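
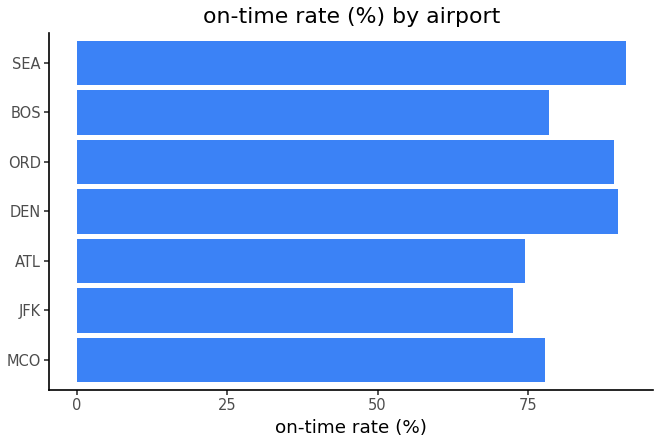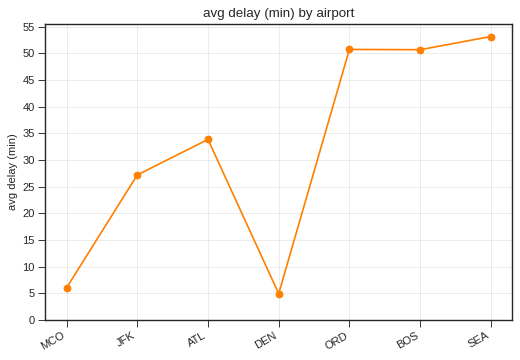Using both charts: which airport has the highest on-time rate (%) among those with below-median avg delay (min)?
DEN

Chart 2 median avg delay (min) ≈ 35; below-median airports: MCO, JFK, DEN. Among those, DEN has the highest on-time rate (%) (≈ 90).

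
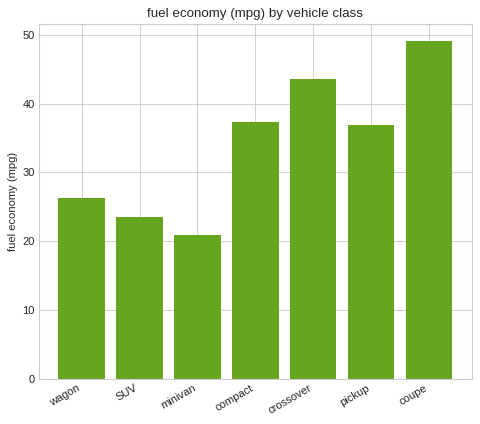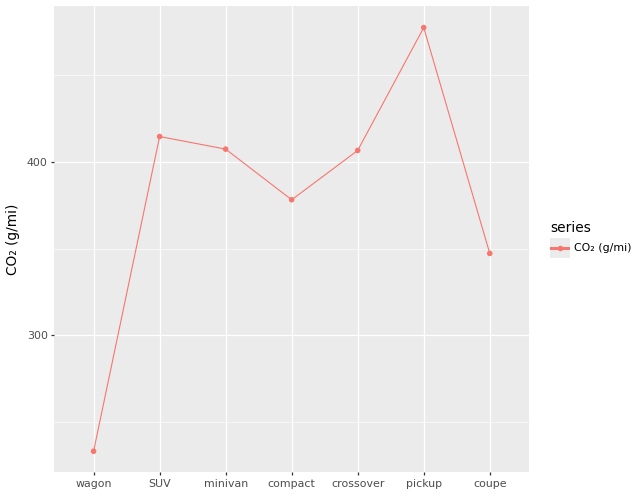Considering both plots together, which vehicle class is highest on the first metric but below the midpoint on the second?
coupe

Chart 2 median CO₂ (g/mi) ≈ 400; below-median vehicle classes: wagon, compact, coupe. Among those, coupe has the highest fuel economy (mpg) (≈ 50).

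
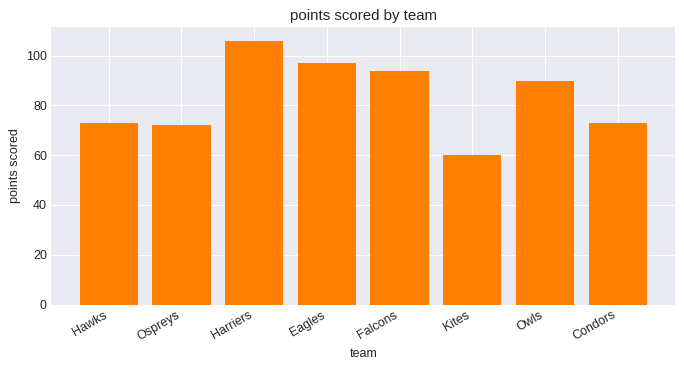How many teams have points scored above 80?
4

Above 80: Harriers, Eagles, Falcons, Owls.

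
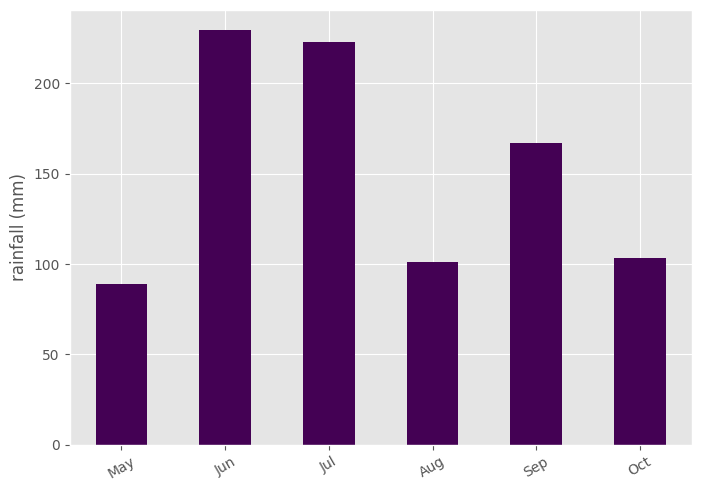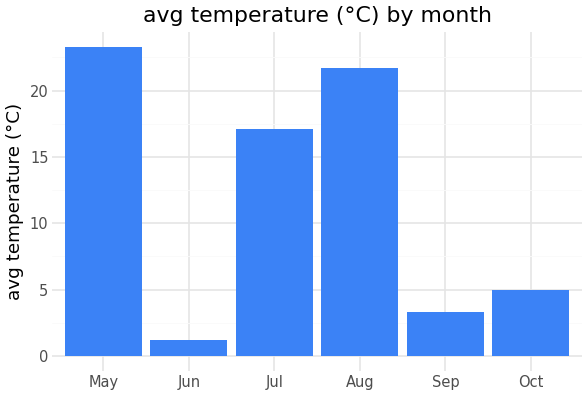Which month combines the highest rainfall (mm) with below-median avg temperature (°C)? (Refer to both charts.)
Chart 2 median avg temperature (°C) ≈ 10; below-median months: Jun, Sep, Oct. Among those, Jun has the highest rainfall (mm) (≈ 225).

Jun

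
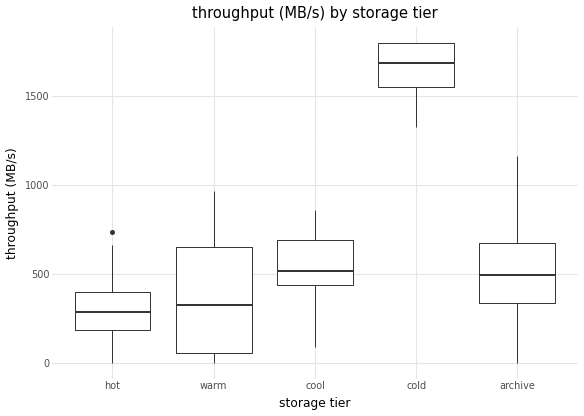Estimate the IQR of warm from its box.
≈ 600

Q3 ≈ 600, Q1 ≈ 0; IQR ≈ 600.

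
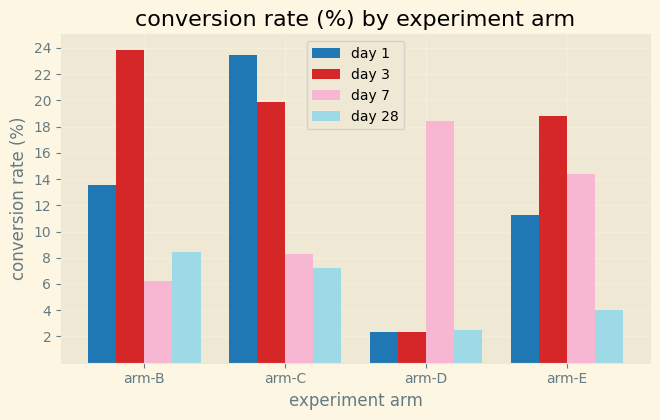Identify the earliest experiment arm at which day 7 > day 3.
arm-D

arm-C: day 7 ≈ 8 vs day 3 ≈ 20 (not yet); arm-D: day 7 ≈ 18 vs day 3 ≈ 2 (first crossover).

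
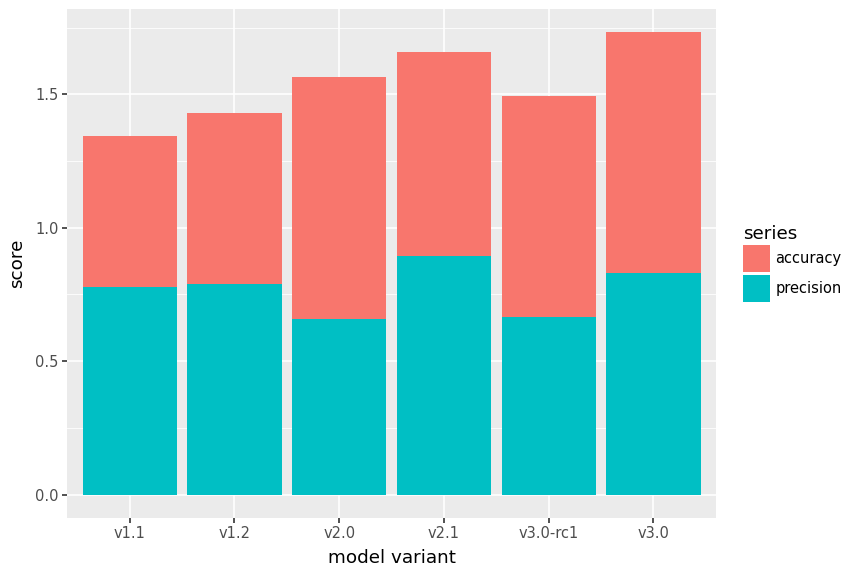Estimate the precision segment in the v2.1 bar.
≈ 0.8

precision top ≈ 0.8, bottom ≈ 0.0; segment ≈ 0.8.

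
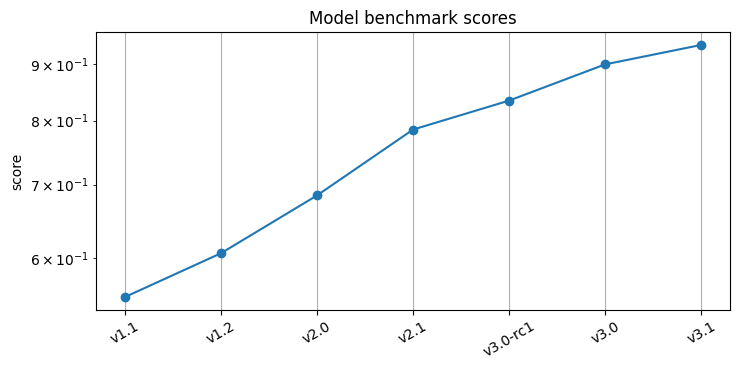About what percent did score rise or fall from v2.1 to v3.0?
≈ +12.5%

v2.1 ≈ 0.80, v3.0 ≈ 0.90; (0.90 − 0.80) / 0.80 ≈ +12.5%.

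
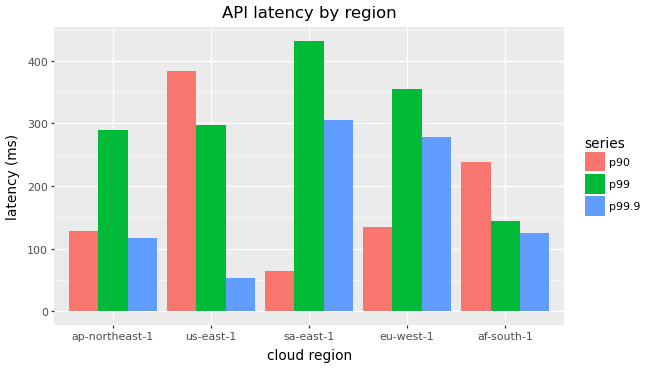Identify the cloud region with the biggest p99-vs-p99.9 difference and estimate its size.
us-east-1: p99 ≈ 300, p99.9 ≈ 50 → gap ≈ 250. Next-largest (ap-northeast-1) is only ≈ 200.

us-east-1, ≈ 250 ms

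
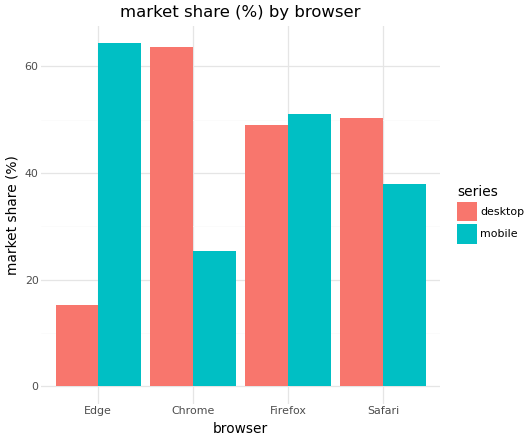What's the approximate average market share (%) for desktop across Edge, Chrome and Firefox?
≈ 43

(20 + 60 + 50) / 3 ≈ 43.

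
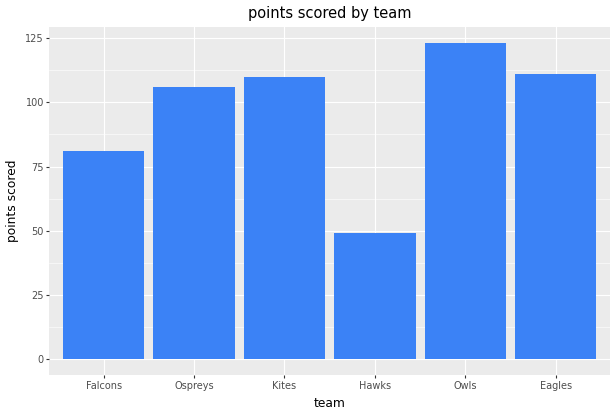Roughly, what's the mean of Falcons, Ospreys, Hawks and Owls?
≈ 85

(80 + 100 + 40 + 120) / 4 ≈ 85.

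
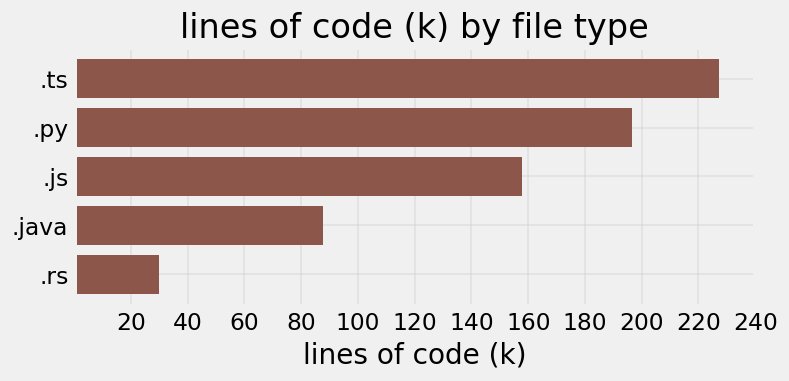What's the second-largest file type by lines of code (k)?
Top 3: .ts ≈ 220, .py ≈ 200, .js ≈ 160.

.py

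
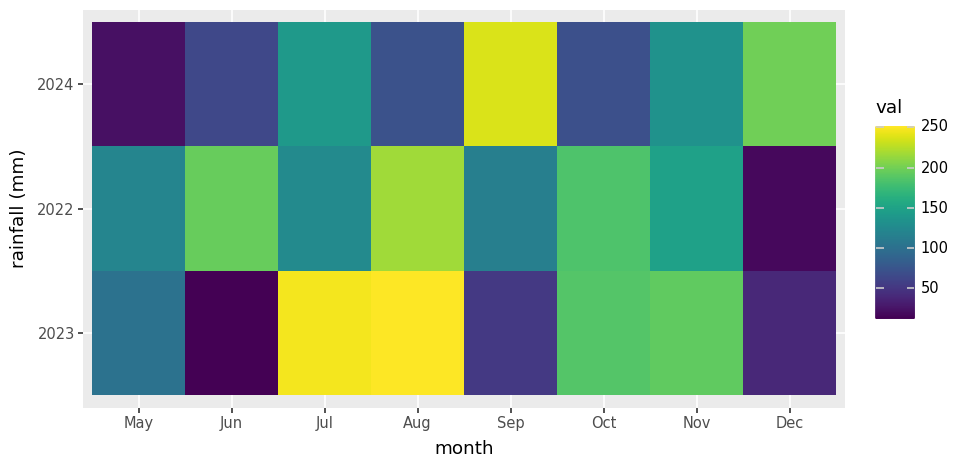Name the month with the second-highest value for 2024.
Top 3 for 2024: Sep ≈ 240, Dec ≈ 200, Jul ≈ 140.

Dec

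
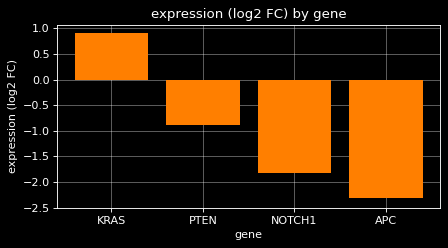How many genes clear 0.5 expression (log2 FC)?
1

Above 0.5: KRAS.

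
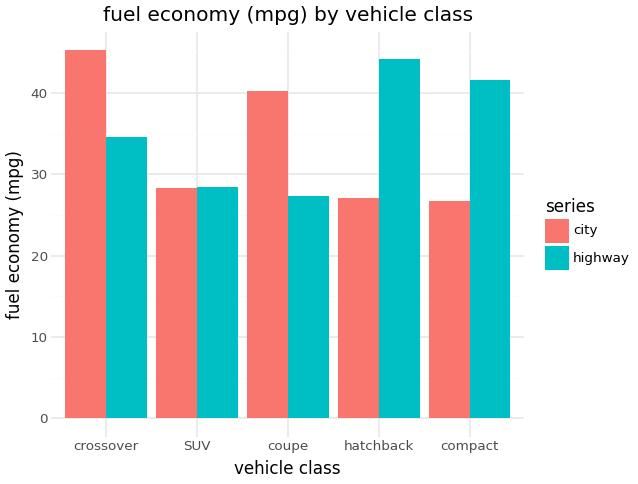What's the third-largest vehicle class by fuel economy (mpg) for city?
Top 4 for city: crossover ≈ 45, coupe ≈ 40, SUV ≈ 30, hatchback ≈ 25.

SUV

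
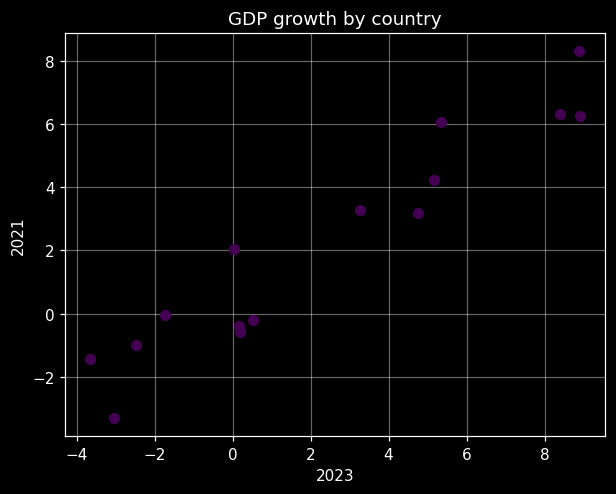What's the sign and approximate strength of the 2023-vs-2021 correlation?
positive, strong

Points are positively correlated; strong (|r| ≈ 1.0).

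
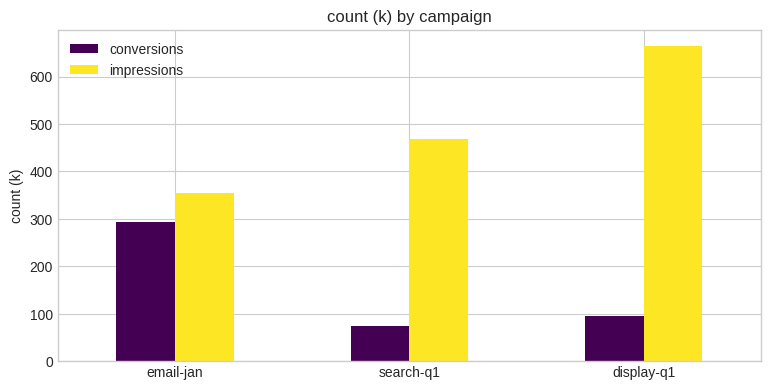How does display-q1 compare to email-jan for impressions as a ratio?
≈ 1.75×

display-q1 ≈ 700, email-jan ≈ 400; 700/400 ≈ 1.75.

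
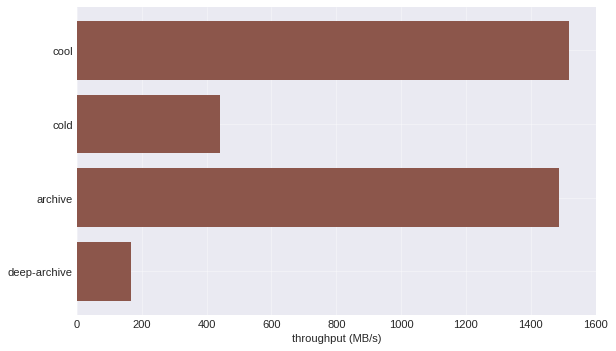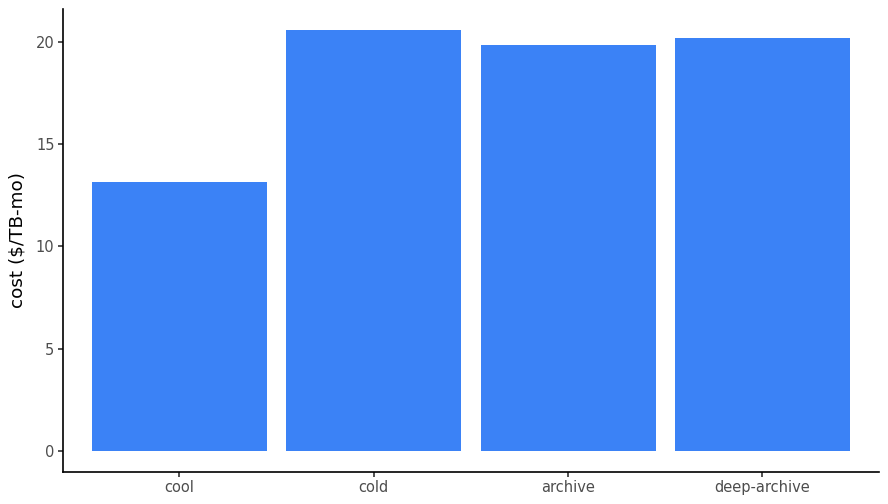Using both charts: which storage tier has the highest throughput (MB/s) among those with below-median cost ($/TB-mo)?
cool

Chart 2 median cost ($/TB-mo) ≈ 20; below-median storage tiers: cool, archive. Among those, cool has the highest throughput (MB/s) (≈ 1600).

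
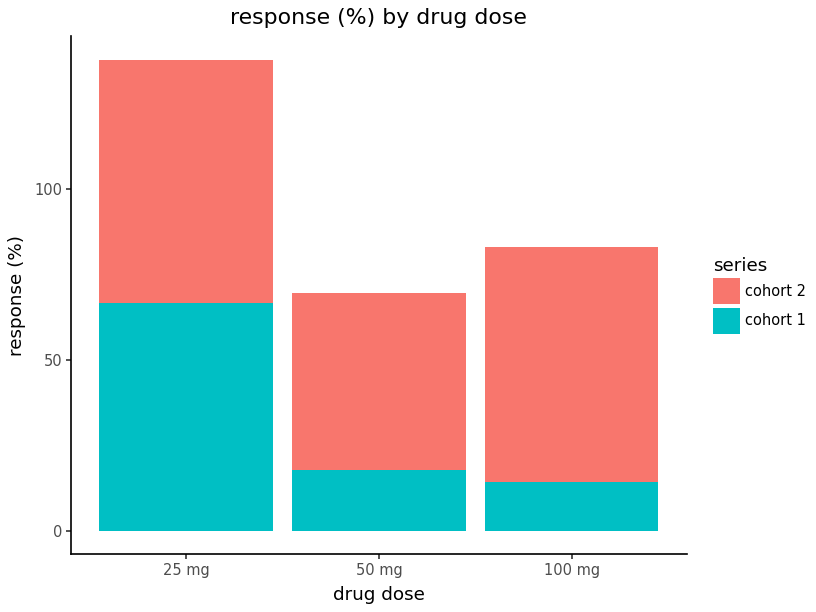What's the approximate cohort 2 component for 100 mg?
≈ 60

cohort 2 top ≈ 80, bottom ≈ 20; segment ≈ 60.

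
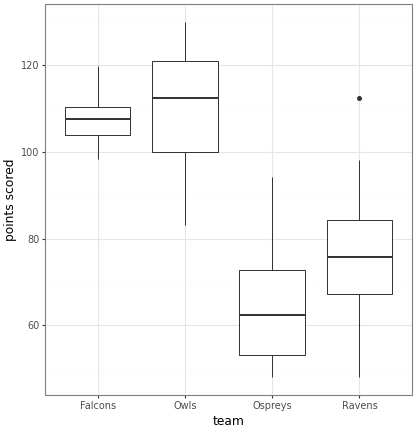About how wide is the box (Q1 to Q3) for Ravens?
Q3 ≈ 85, Q1 ≈ 65; IQR ≈ 20.

≈ 20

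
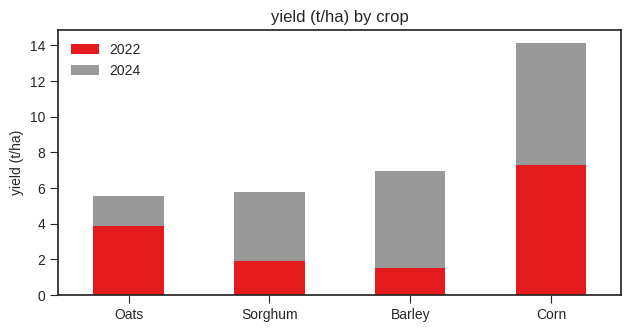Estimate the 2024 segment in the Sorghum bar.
≈ 4

2024 top ≈ 6, bottom ≈ 2; segment ≈ 4.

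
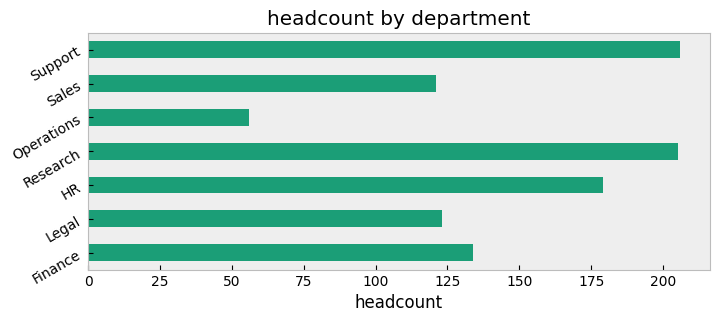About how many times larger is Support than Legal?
≈ 1.67×

Support ≈ 200, Legal ≈ 120; 200/120 ≈ 1.67.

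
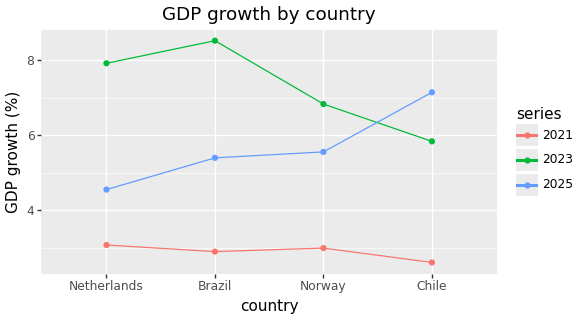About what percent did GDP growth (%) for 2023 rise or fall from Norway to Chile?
Norway ≈ 7.0, Chile ≈ 6.0; (6.0 − 7.0) / 7.0 ≈ -14.3%.

≈ -14.3%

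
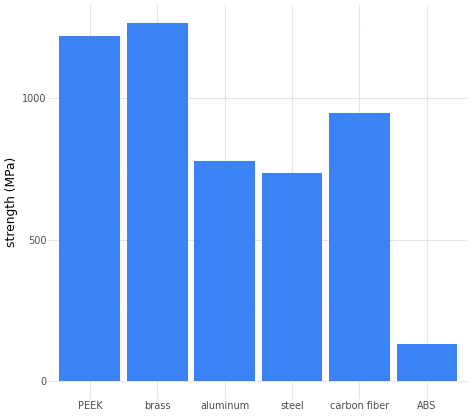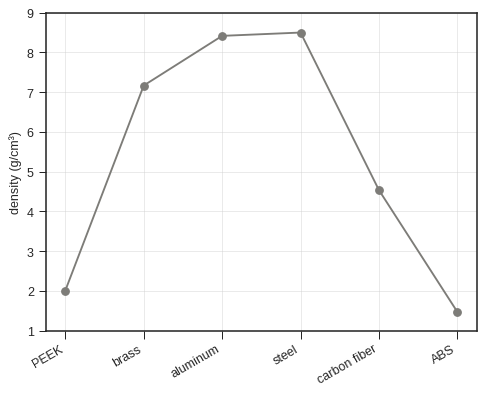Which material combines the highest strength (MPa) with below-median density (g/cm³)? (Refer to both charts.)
Chart 2 median density (g/cm³) ≈ 6; below-median materials: PEEK, carbon fiber, ABS. Among those, PEEK has the highest strength (MPa) (≈ 1200).

PEEK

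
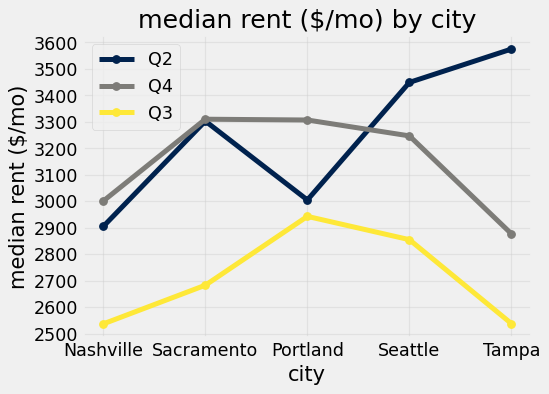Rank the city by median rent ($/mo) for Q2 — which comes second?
Seattle

Top 3 for Q2: Tampa ≈ 3600, Seattle ≈ 3400, Sacramento ≈ 3300.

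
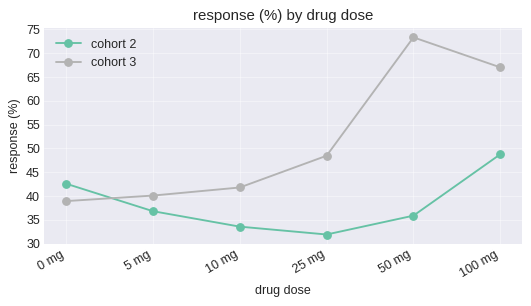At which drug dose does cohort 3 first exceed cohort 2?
5 mg

0 mg: cohort 3 ≈ 40 vs cohort 2 ≈ 45 (not yet); 5 mg: cohort 3 ≈ 40 vs cohort 2 ≈ 35 (first crossover).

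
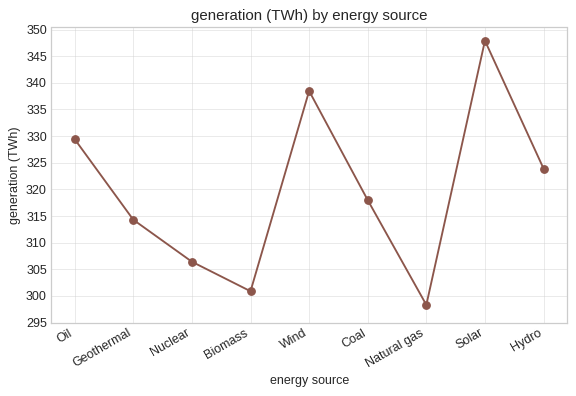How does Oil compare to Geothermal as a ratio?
≈ 1.05×

Oil ≈ 330, Geothermal ≈ 315; 330/315 ≈ 1.05.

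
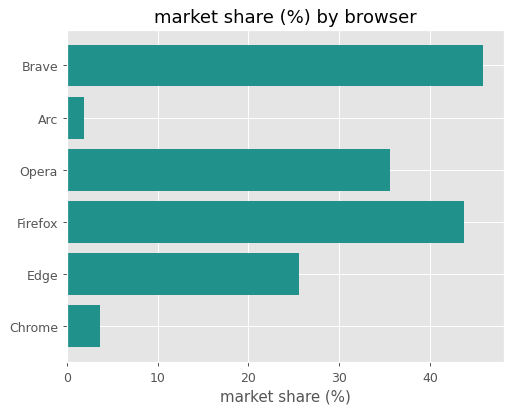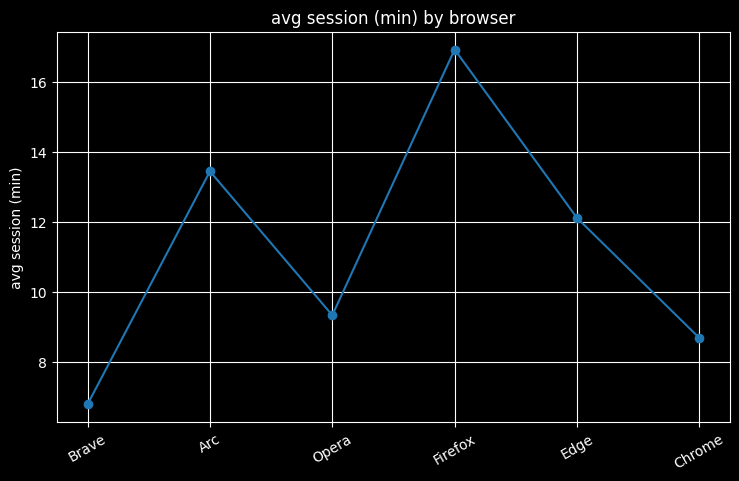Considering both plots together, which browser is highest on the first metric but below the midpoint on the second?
Brave

Chart 2 median avg session (min) ≈ 10; below-median browsers: Brave, Opera, Chrome. Among those, Brave has the highest market share (%) (≈ 45).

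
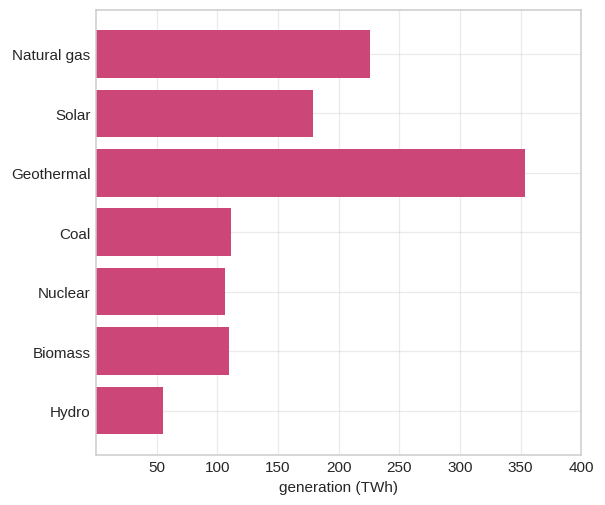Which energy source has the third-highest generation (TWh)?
Solar

Top 4: Geothermal ≈ 350, Natural gas ≈ 250, Solar ≈ 200, Coal ≈ 100.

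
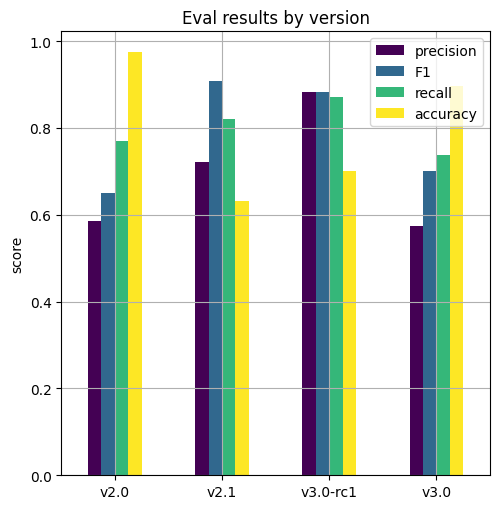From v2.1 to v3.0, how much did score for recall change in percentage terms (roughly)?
v2.1 ≈ 0.8, v3.0 ≈ 0.7; (0.7 − 0.8) / 0.8 ≈ -12.5%.

≈ -12.5%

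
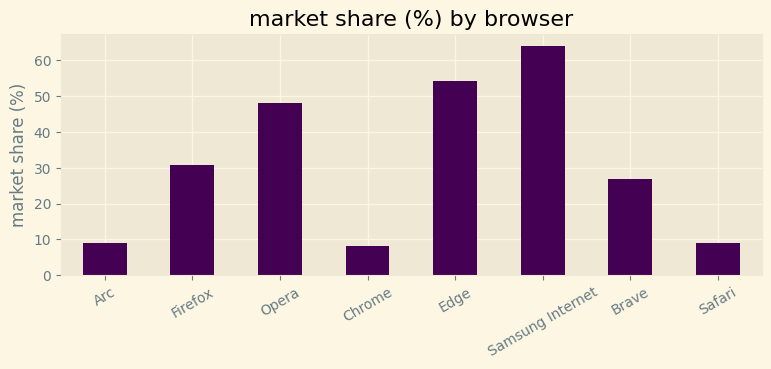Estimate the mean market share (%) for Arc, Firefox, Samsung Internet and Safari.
(10 + 30 + 60 + 10) / 4 ≈ 28.

≈ 28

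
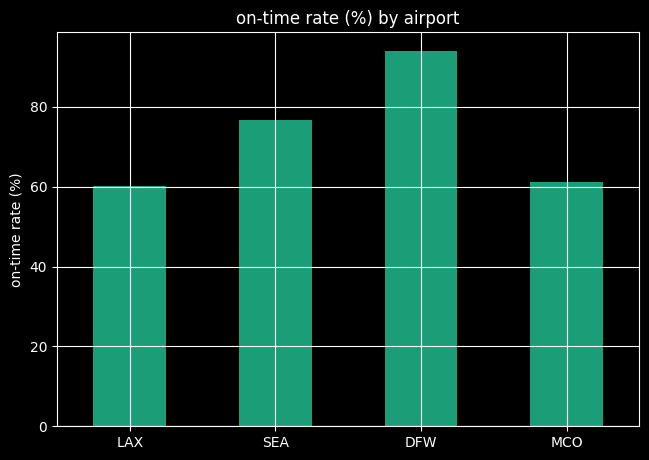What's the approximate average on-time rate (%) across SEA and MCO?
≈ 70

(80 + 60) / 2 ≈ 70.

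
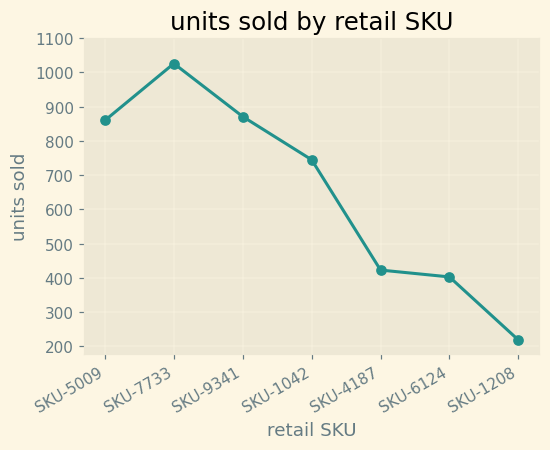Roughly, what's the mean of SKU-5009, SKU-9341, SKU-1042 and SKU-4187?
≈ 725

(900 + 900 + 700 + 400) / 4 ≈ 725.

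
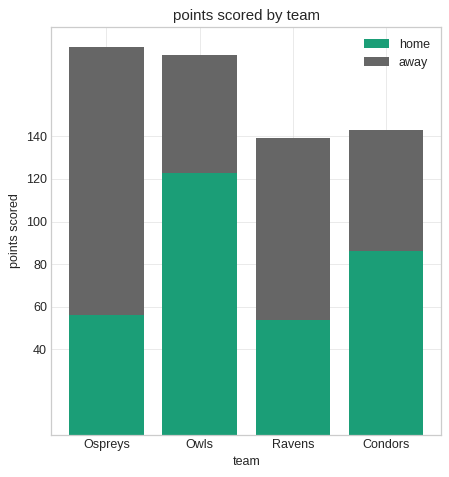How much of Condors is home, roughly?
home top ≈ 80, bottom ≈ 0; segment ≈ 80.

≈ 80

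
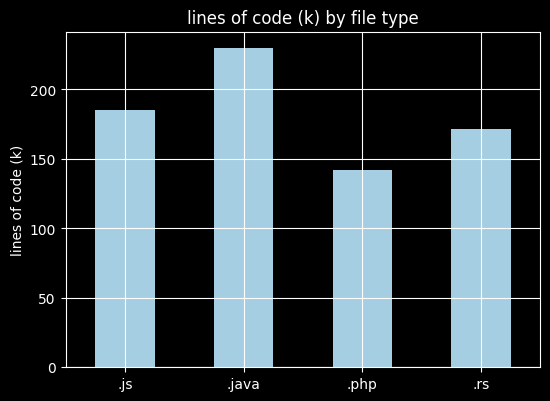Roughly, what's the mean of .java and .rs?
≈ 210

(240 + 180) / 2 ≈ 210.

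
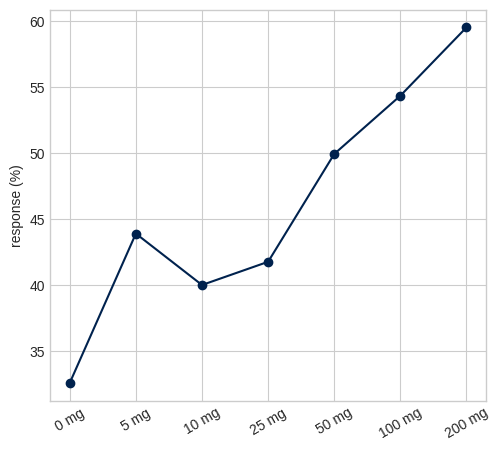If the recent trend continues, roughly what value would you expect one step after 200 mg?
≈ 65

Last three: 50, 55, 60 → slope ≈ 5/step → next ≈ 65.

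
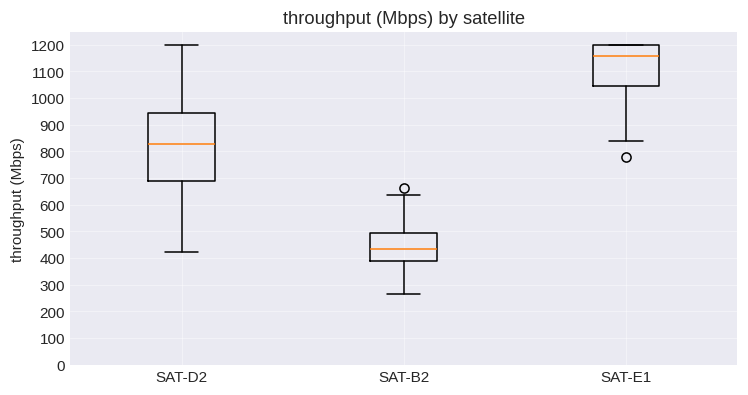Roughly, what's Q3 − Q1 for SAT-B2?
Q3 ≈ 500, Q1 ≈ 400; IQR ≈ 100.

≈ 100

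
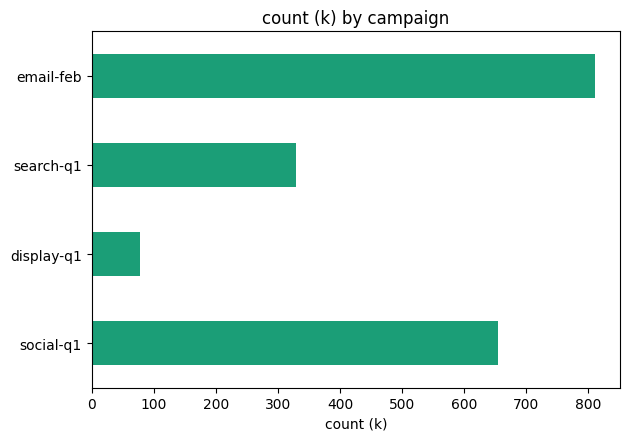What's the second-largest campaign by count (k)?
social-q1

Top 3: email-feb ≈ 800, social-q1 ≈ 700, search-q1 ≈ 300.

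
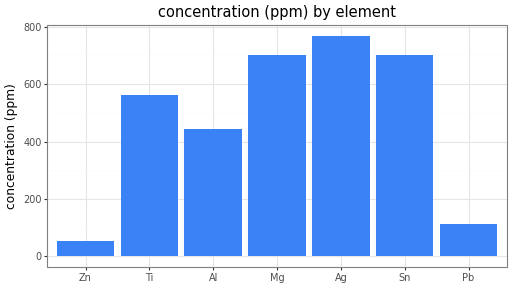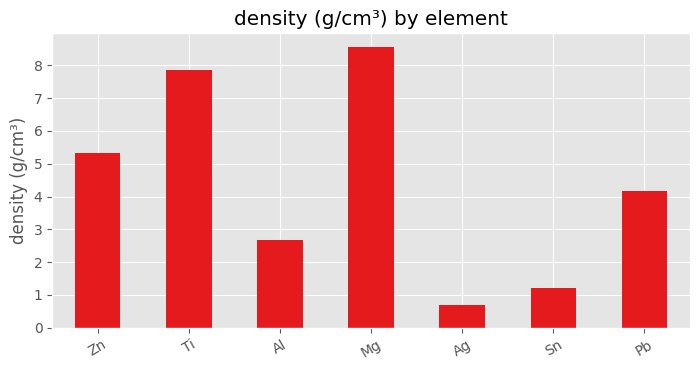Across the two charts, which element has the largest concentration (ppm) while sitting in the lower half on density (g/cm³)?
Chart 2 median density (g/cm³) ≈ 4; below-median elements: Al, Ag, Sn. Among those, Ag has the highest concentration (ppm) (≈ 800).

Ag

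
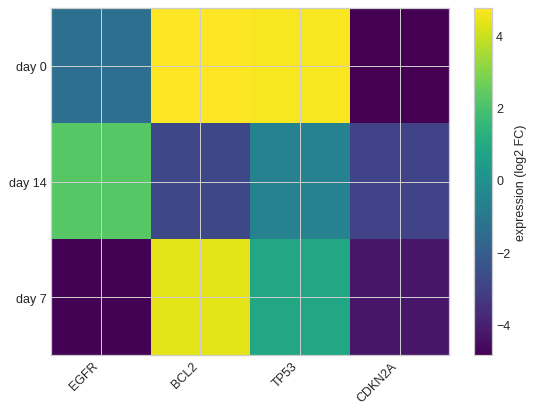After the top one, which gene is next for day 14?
TP53

Top 3 for day 14: EGFR ≈ 2, TP53 ≈ -1, BCL2 ≈ -3.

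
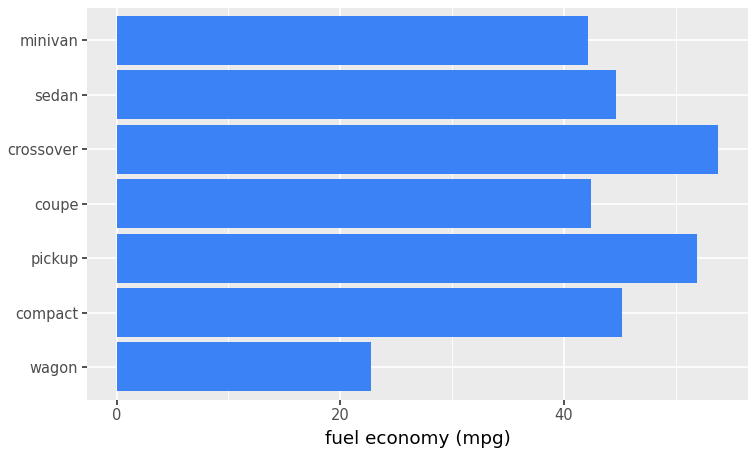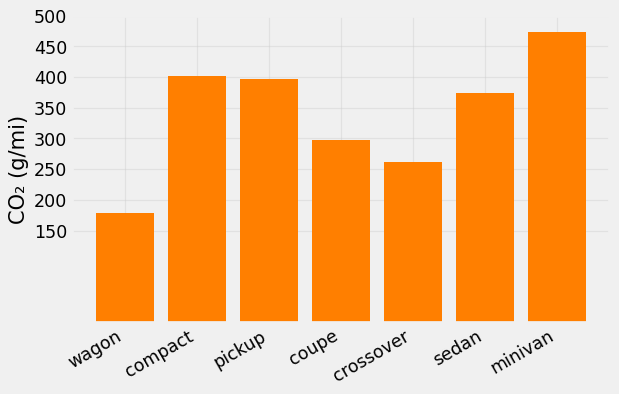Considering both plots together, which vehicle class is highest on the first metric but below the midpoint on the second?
Chart 2 median CO₂ (g/mi) ≈ 350; below-median vehicle classes: wagon, coupe, crossover. Among those, crossover has the highest fuel economy (mpg) (≈ 55).

crossover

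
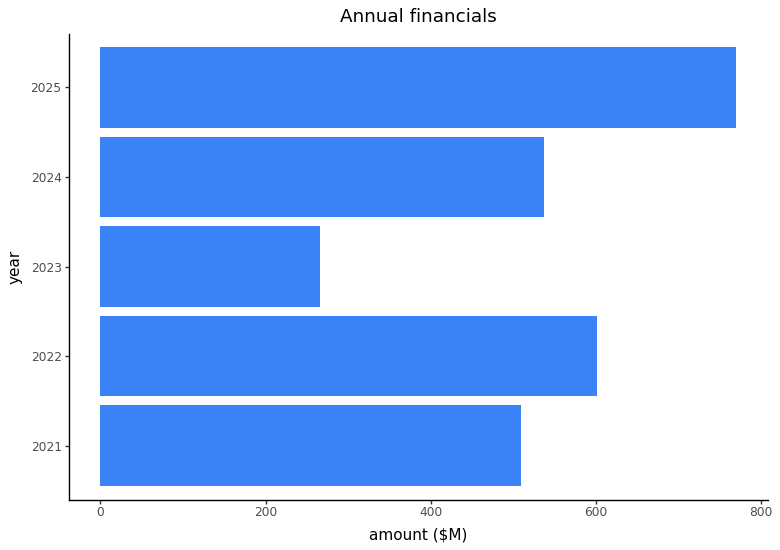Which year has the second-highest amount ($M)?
Top 3: 2025 ≈ 800, 2022 ≈ 600, 2024 ≈ 500.

2022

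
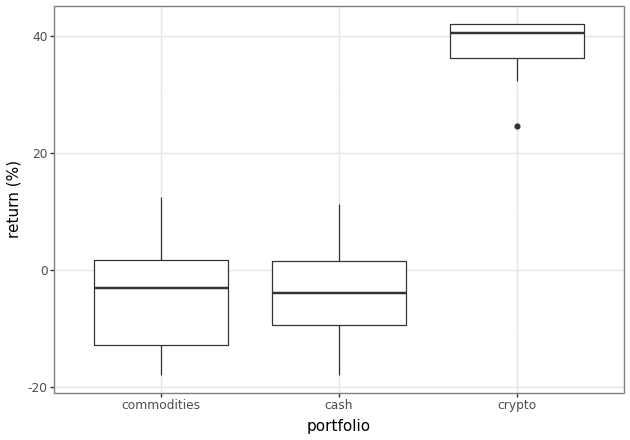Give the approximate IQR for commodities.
≈ 15

Q3 ≈ 0, Q1 ≈ -15; IQR ≈ 15.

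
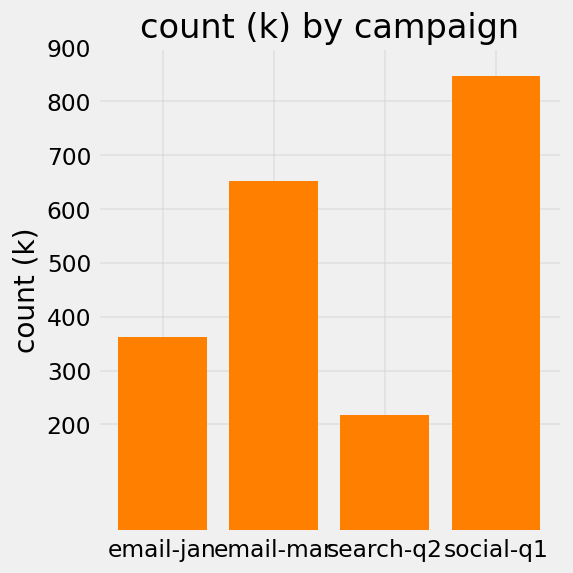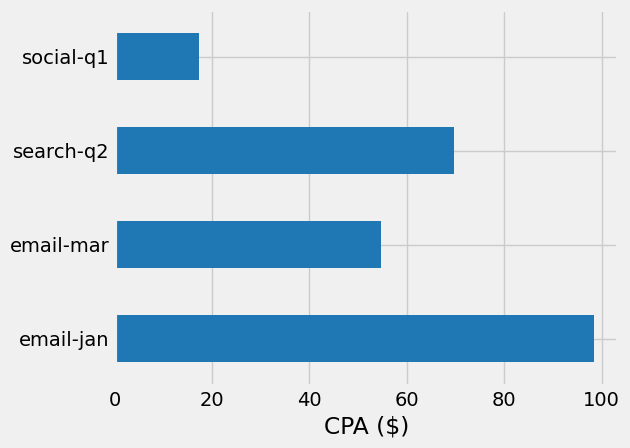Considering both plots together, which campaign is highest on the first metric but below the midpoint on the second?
social-q1

Chart 2 median CPA ($) ≈ 60; below-median campaigns: email-mar, social-q1. Among those, social-q1 has the highest count (k) (≈ 800).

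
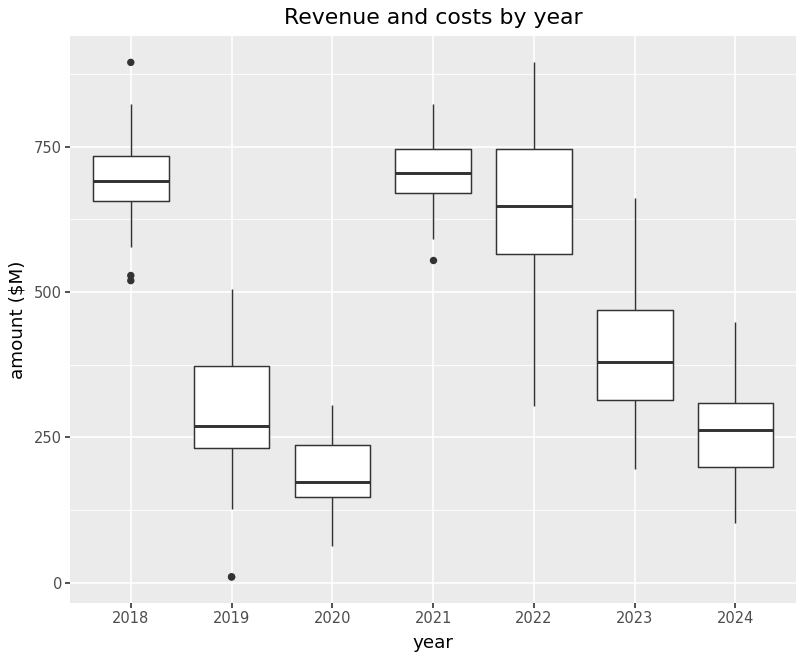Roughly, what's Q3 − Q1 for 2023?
≈ 150

Q3 ≈ 450, Q1 ≈ 300; IQR ≈ 150.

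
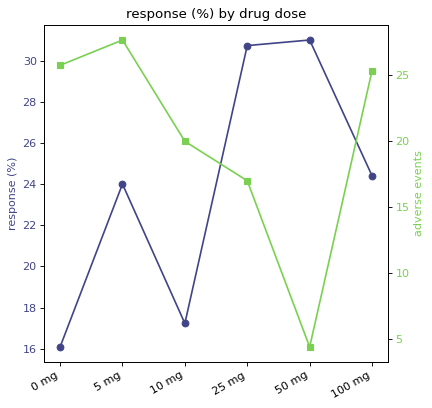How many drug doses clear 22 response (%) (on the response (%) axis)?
4

Above 22: 5 mg, 25 mg, 50 mg, 100 mg.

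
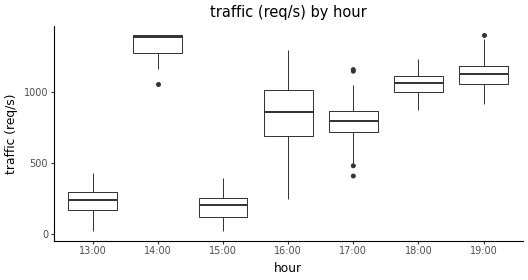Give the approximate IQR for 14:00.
≈ 100

Q3 ≈ 1400, Q1 ≈ 1300; IQR ≈ 100.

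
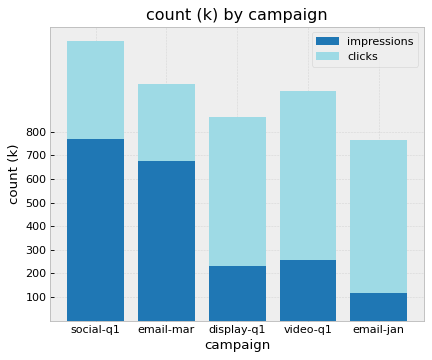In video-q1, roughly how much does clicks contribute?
≈ 700

clicks top ≈ 1000, bottom ≈ 300; segment ≈ 700.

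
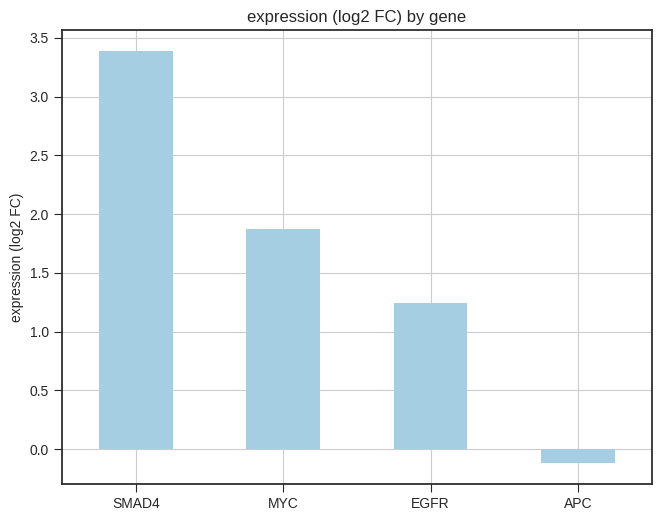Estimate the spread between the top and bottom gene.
Max SMAD4 ≈ 3.5, min APC ≈ 0.0; range ≈ 3.5.

≈ 3.5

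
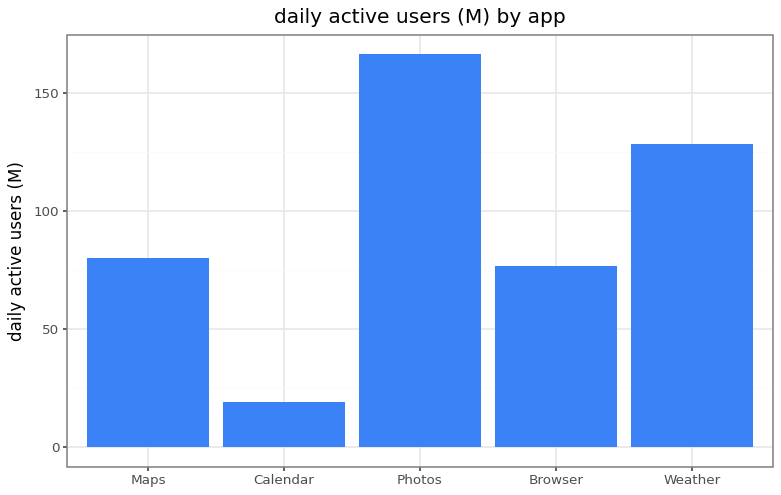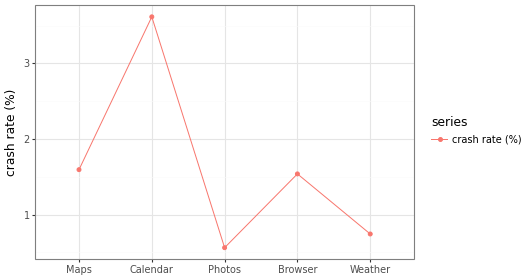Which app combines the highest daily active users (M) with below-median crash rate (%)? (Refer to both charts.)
Chart 2 median crash rate (%) ≈ 1.5; below-median apps: Photos, Weather. Among those, Photos has the highest daily active users (M) (≈ 160).

Photos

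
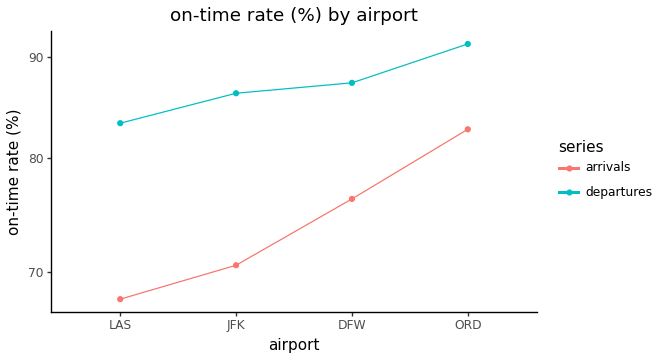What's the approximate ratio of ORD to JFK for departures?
≈ 1.07×

ORD ≈ 92, JFK ≈ 86; 92/86 ≈ 1.07.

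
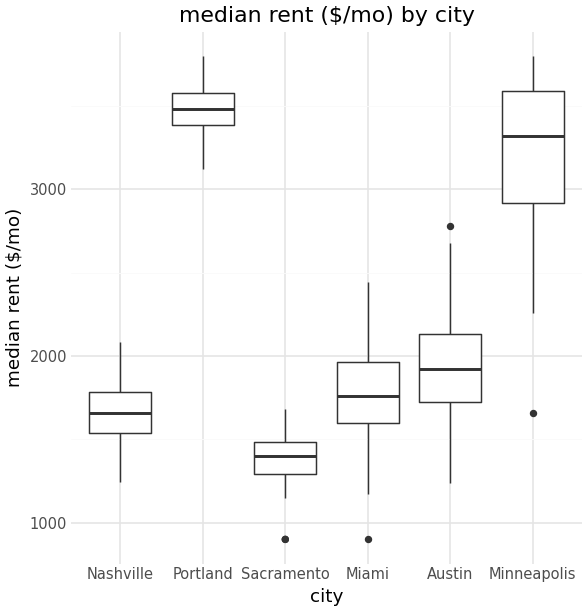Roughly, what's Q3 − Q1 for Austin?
Q3 ≈ 2200, Q1 ≈ 1800; IQR ≈ 400.

≈ 400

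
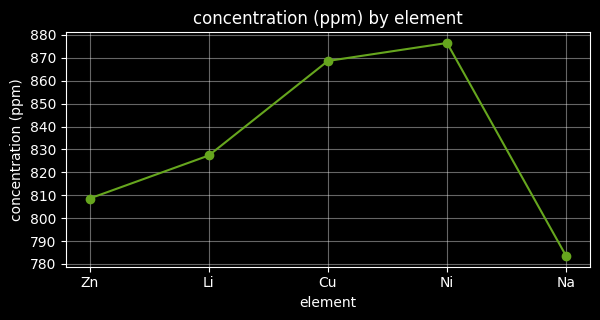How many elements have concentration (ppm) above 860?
Above 860: Cu, Ni.

2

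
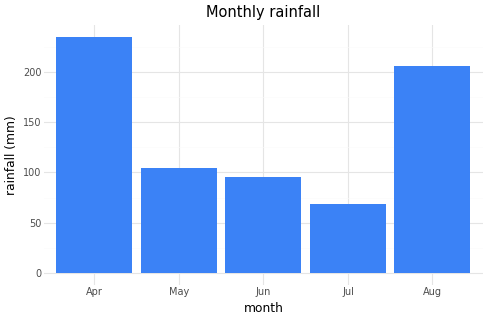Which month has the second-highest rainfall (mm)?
Top 3: Apr ≈ 240, Aug ≈ 200, May ≈ 100.

Aug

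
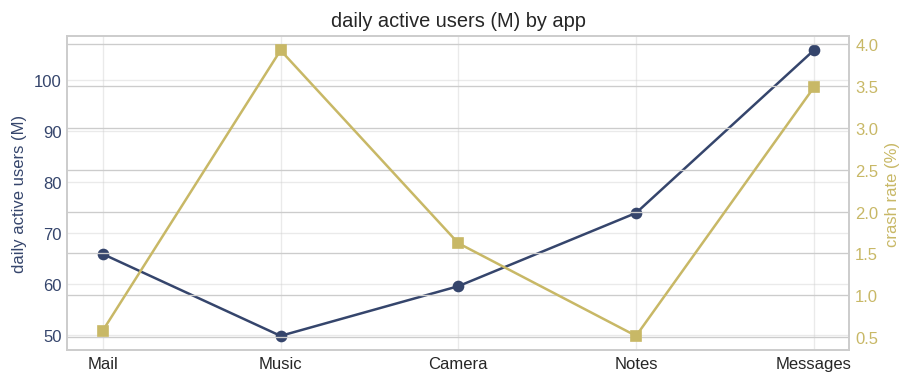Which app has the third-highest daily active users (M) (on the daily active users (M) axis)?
Top 4 (on the daily active users (M) axis): Messages ≈ 105, Notes ≈ 75, Mail ≈ 65, Camera ≈ 60.

Mail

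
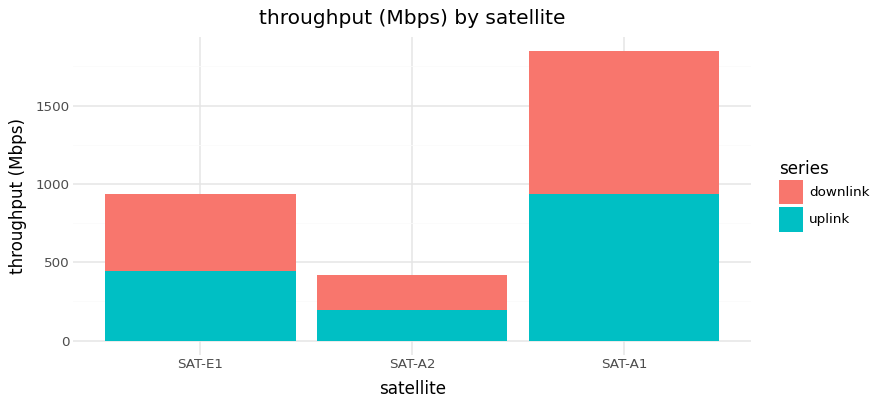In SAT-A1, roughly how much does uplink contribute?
≈ 1000

uplink top ≈ 1000, bottom ≈ 0; segment ≈ 1000.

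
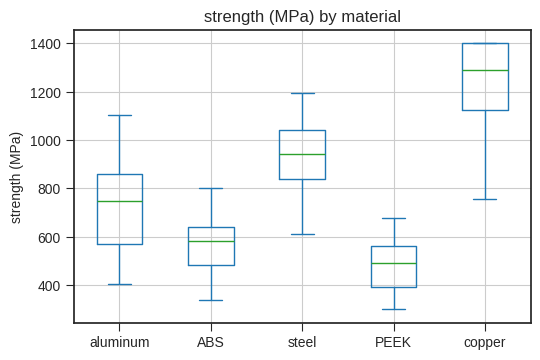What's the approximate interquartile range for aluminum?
≈ 300

Q3 ≈ 900, Q1 ≈ 600; IQR ≈ 300.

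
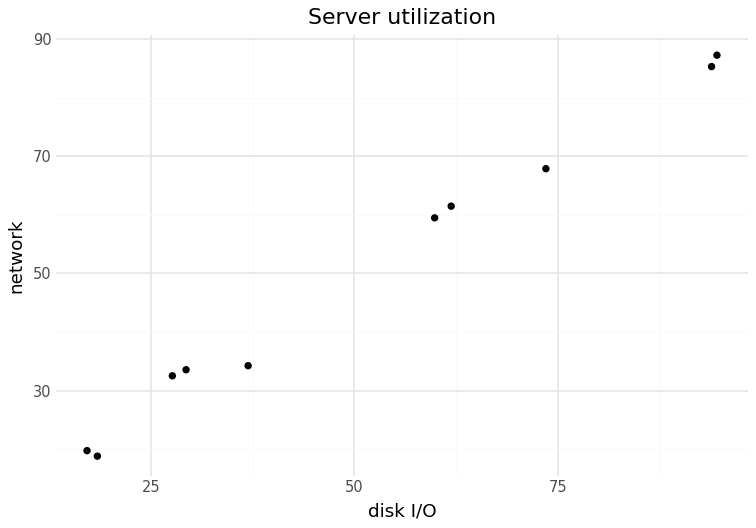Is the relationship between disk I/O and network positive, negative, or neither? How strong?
positive, strong

Points are positively correlated; strong (|r| ≈ 1.0).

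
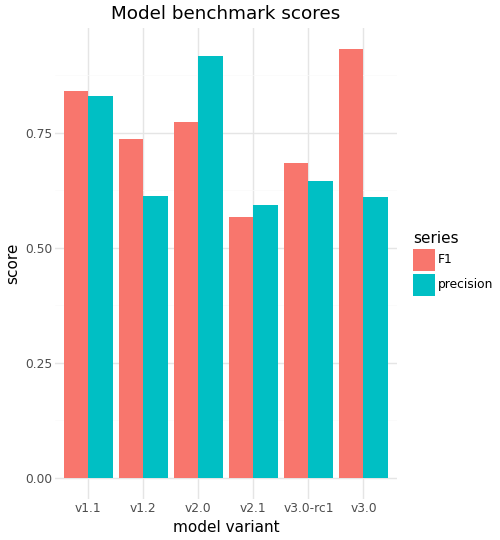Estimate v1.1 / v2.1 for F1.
≈ 1.33×

v1.1 ≈ 0.8, v2.1 ≈ 0.6; 0.8/0.6 ≈ 1.33.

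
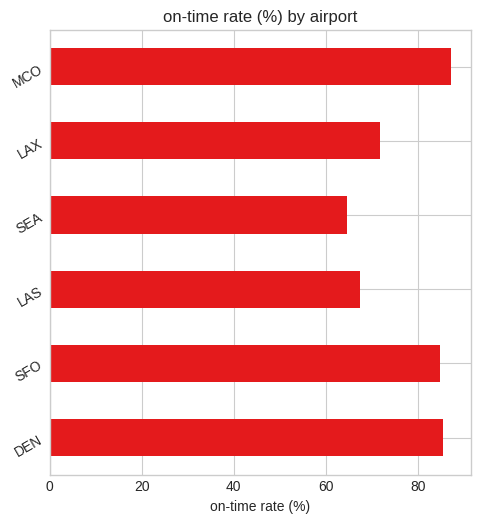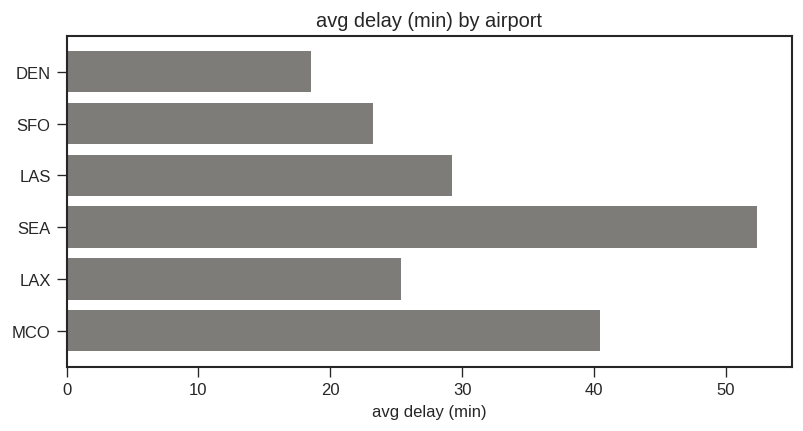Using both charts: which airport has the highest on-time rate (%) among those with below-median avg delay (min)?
DEN

Chart 2 median avg delay (min) ≈ 25; below-median airports: DEN, SFO, LAX. Among those, DEN has the highest on-time rate (%) (≈ 90).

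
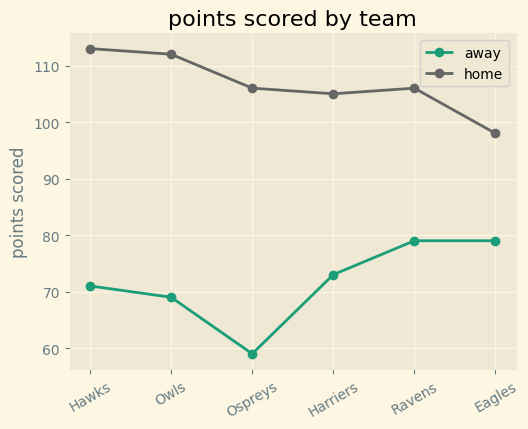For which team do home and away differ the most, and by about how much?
Ospreys, ≈ 45

Ospreys: home ≈ 105, away ≈ 60 → gap ≈ 45. Next-largest (Owls) is only ≈ 40.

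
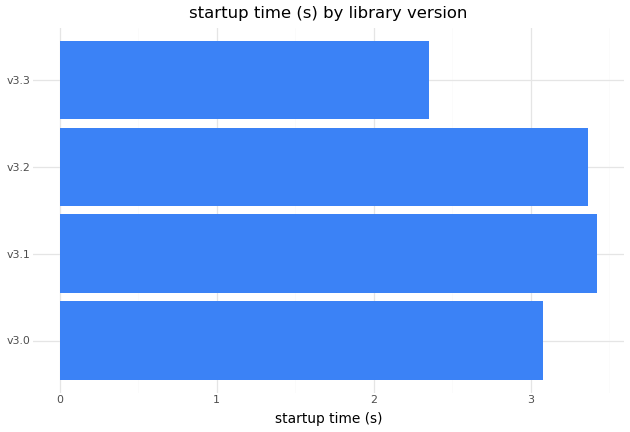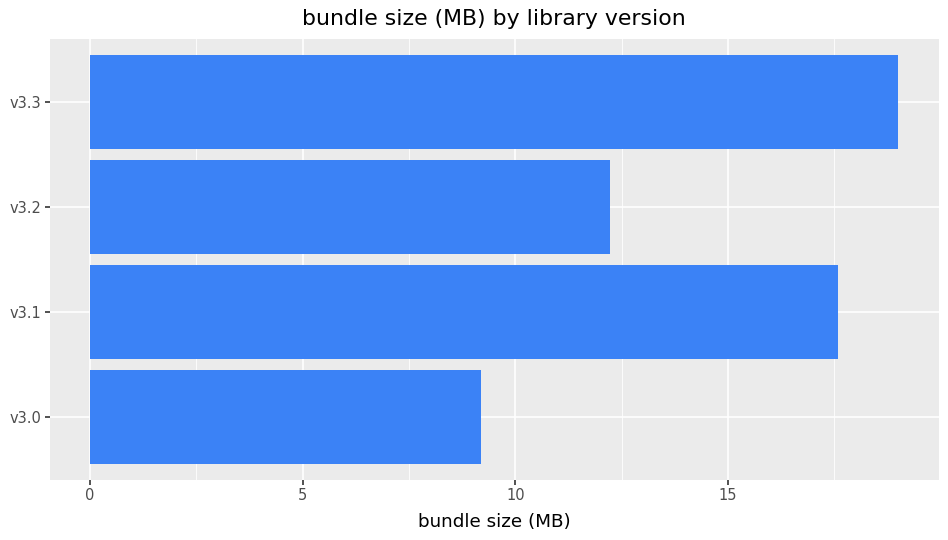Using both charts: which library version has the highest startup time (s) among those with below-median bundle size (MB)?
v3.2

Chart 2 median bundle size (MB) ≈ 14; below-median library versions: v3.0, v3.2. Among those, v3.2 has the highest startup time (s) (≈ 3.5).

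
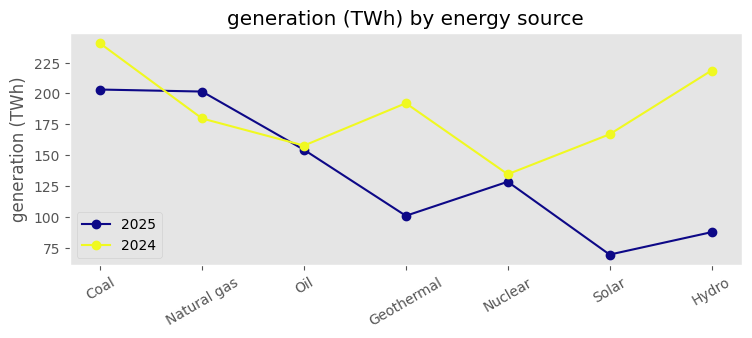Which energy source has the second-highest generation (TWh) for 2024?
Hydro

Top 3 for 2024: Coal ≈ 240, Hydro ≈ 220, Geothermal ≈ 200.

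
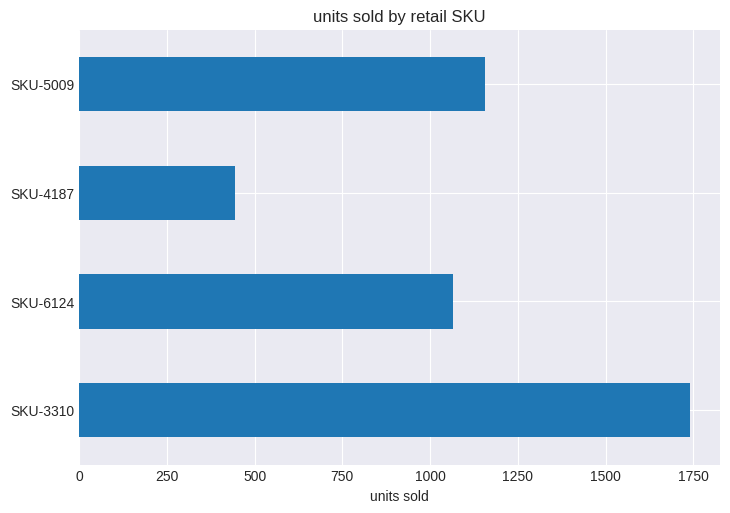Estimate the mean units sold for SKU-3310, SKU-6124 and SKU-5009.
(1800 + 1000 + 1200) / 3 ≈ 1333.

≈ 1333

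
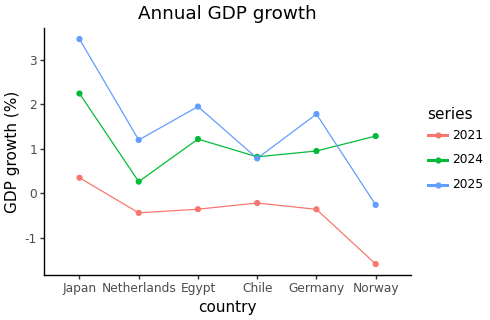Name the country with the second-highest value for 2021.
Top 3 for 2021: Japan ≈ 0.5, Chile ≈ 0.0, Egypt ≈ -0.5.

Chile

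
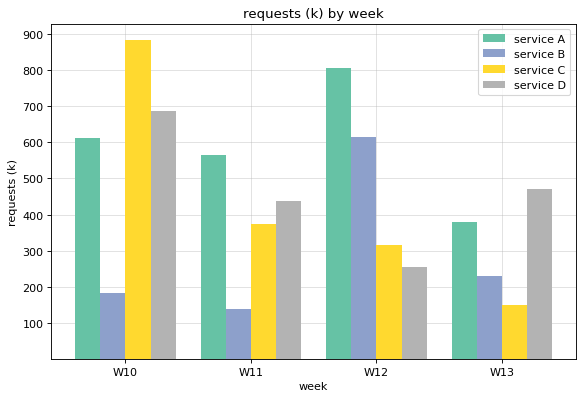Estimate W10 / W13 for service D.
W10 ≈ 700, W13 ≈ 500; 700/500 ≈ 1.4.

≈ 1.4×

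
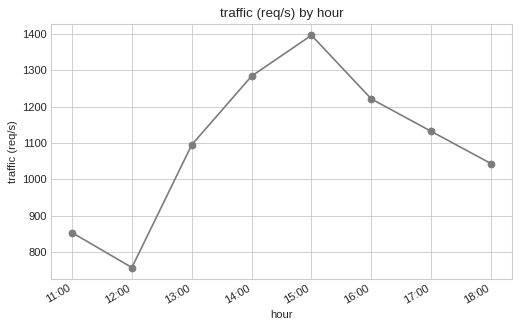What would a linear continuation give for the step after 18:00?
≈ 900

Last three: 1200, 1100, 1000 → slope ≈ -100/step → next ≈ 900.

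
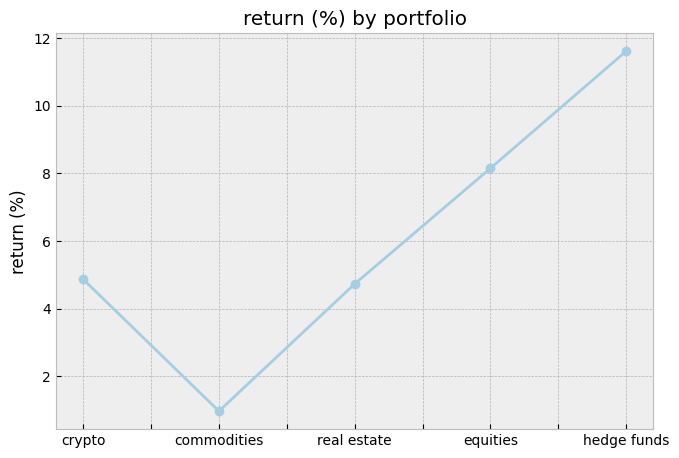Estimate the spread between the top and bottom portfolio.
≈ 11

Max hedge funds ≈ 12, min commodities ≈ 1; range ≈ 11.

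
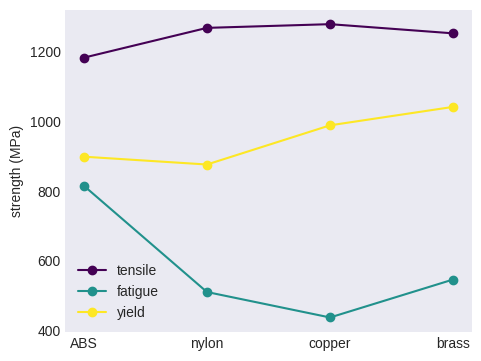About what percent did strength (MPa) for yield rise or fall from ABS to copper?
ABS ≈ 900, copper ≈ 1000; (1000 − 900) / 900 ≈ +11.1%.

≈ +11.1%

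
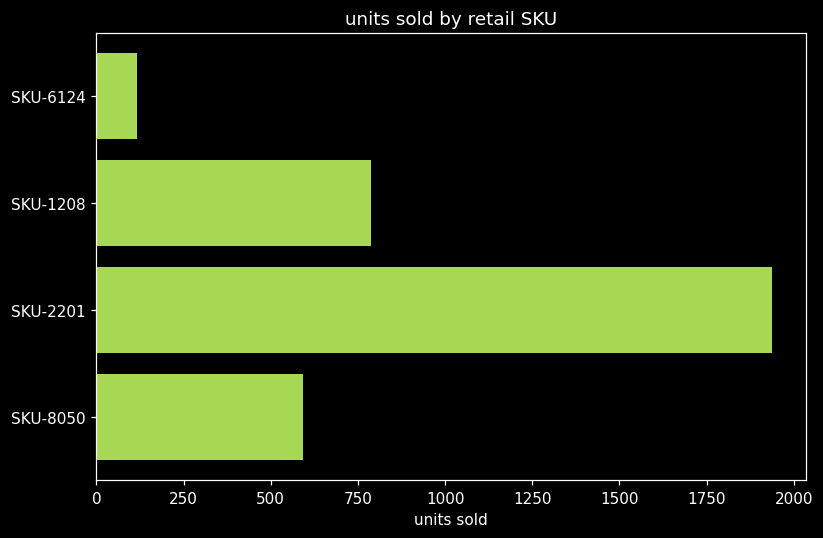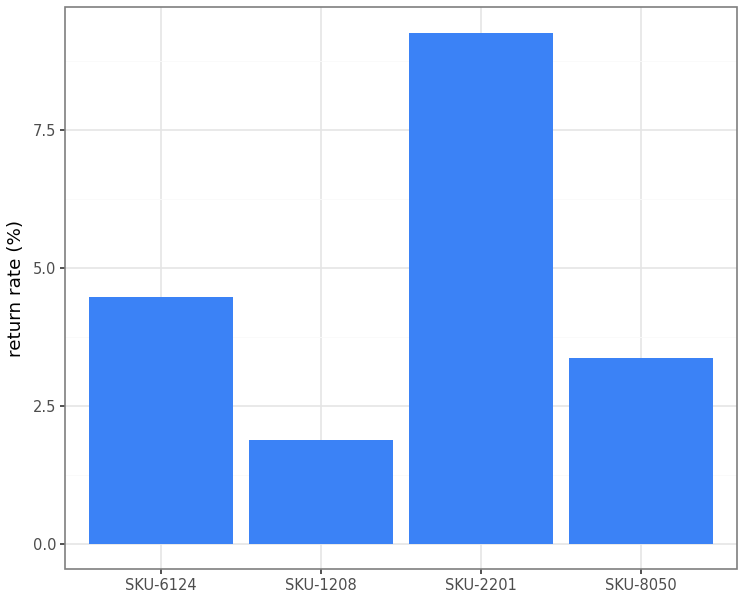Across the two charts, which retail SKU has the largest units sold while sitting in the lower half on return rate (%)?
Chart 2 median return rate (%) ≈ 4; below-median retail SKUs: SKU-1208, SKU-8050. Among those, SKU-1208 has the highest units sold (≈ 800).

SKU-1208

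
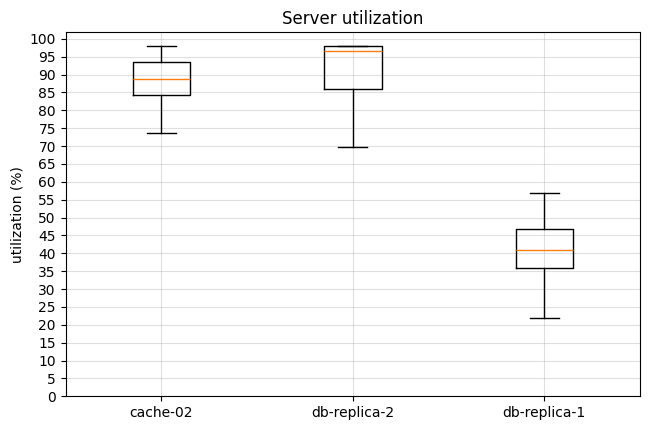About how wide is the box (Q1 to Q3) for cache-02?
≈ 10

Q3 ≈ 95, Q1 ≈ 85; IQR ≈ 10.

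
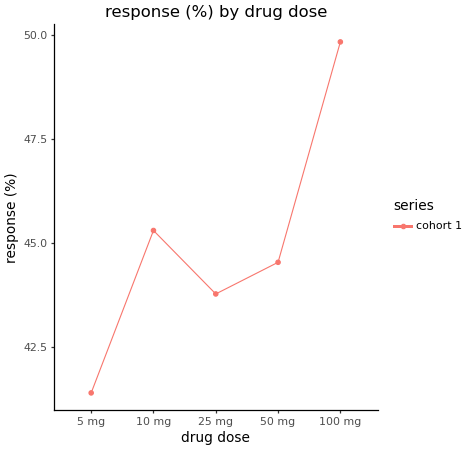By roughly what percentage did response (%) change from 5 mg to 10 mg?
≈ +9.8%

5 mg ≈ 41, 10 mg ≈ 45; (45 − 41) / 41 ≈ +9.8%.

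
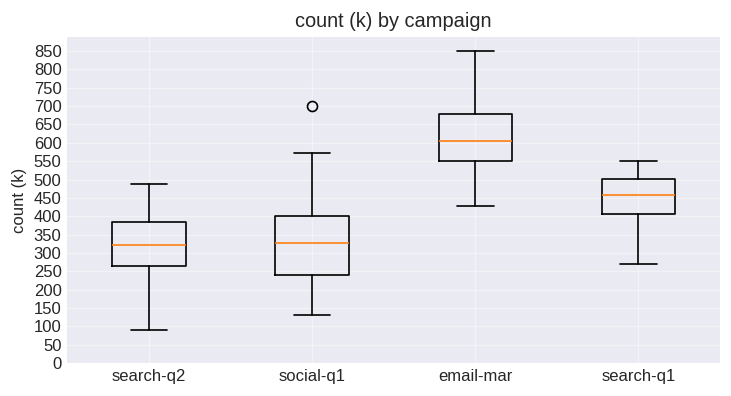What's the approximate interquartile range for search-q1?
Q3 ≈ 500, Q1 ≈ 400; IQR ≈ 100.

≈ 100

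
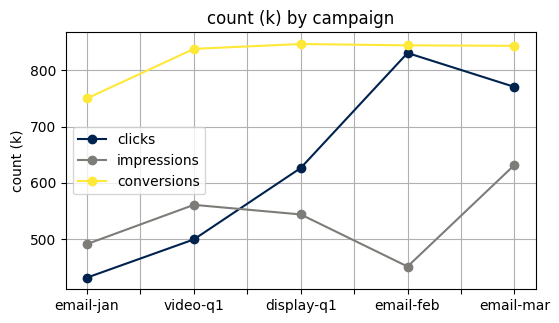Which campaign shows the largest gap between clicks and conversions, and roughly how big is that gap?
video-q1: clicks ≈ 500, conversions ≈ 850 → gap ≈ 350. Next-largest (email-jan) is only ≈ 300.

video-q1, ≈ 350 k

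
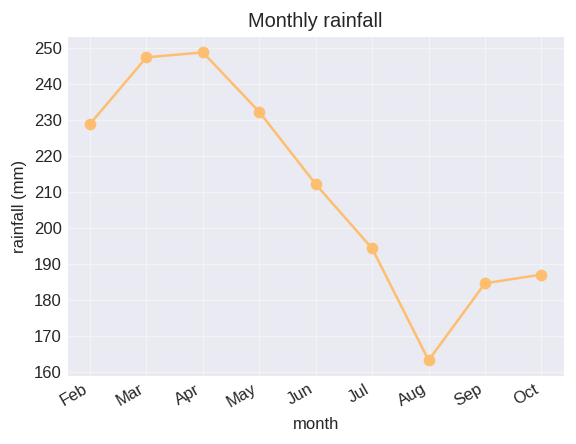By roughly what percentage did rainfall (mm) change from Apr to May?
Apr ≈ 250, May ≈ 230; (230 − 250) / 250 ≈ -8%.

≈ -8%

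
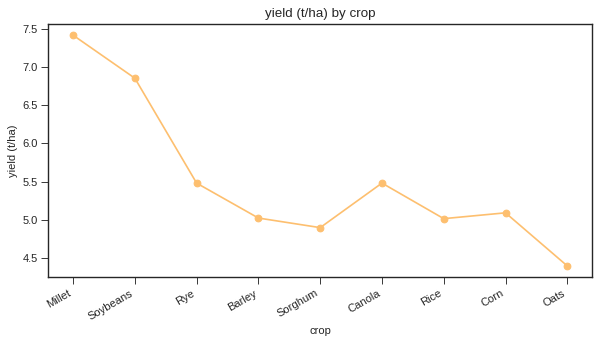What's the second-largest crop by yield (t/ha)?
Top 3: Millet ≈ 7.5, Soybeans ≈ 7.0, Canola ≈ 5.5.

Soybeans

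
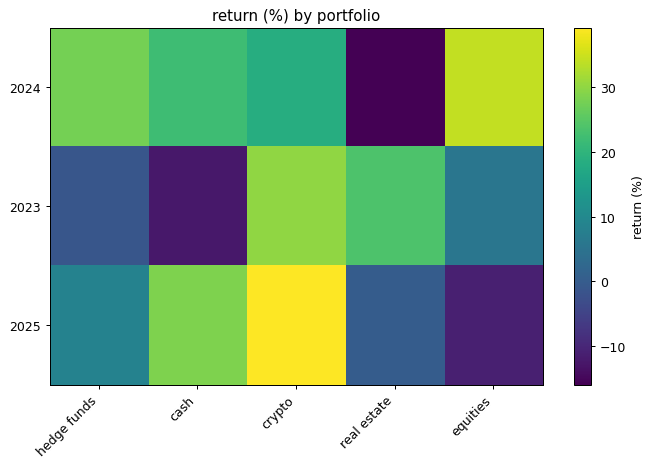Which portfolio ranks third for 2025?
hedge funds

Top 4 for 2025: crypto ≈ 40, cash ≈ 30, hedge funds ≈ 10, real estate ≈ 0.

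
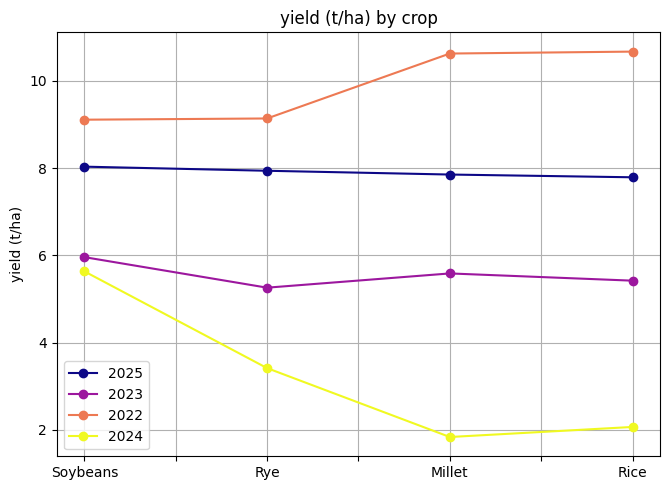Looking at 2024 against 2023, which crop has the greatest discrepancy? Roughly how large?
Millet: 2024 ≈ 2, 2023 ≈ 6 → gap ≈ 4. Next-largest (Rice) is only ≈ 3.

Millet, ≈ 4 t/ha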